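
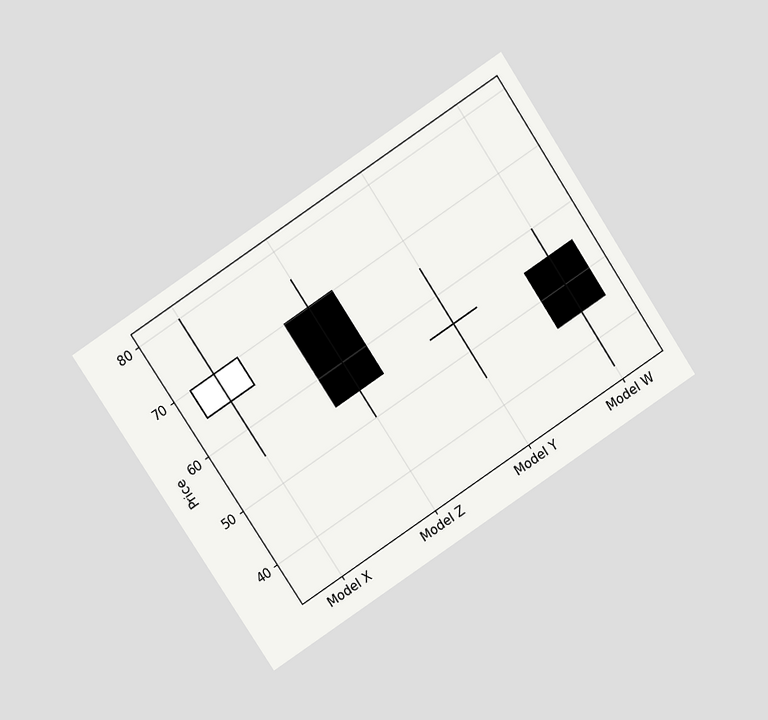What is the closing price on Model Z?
55

The chart is tilted about 33° counter-clockwise and viewed at a slight angle. The Model Z candle closes at 55.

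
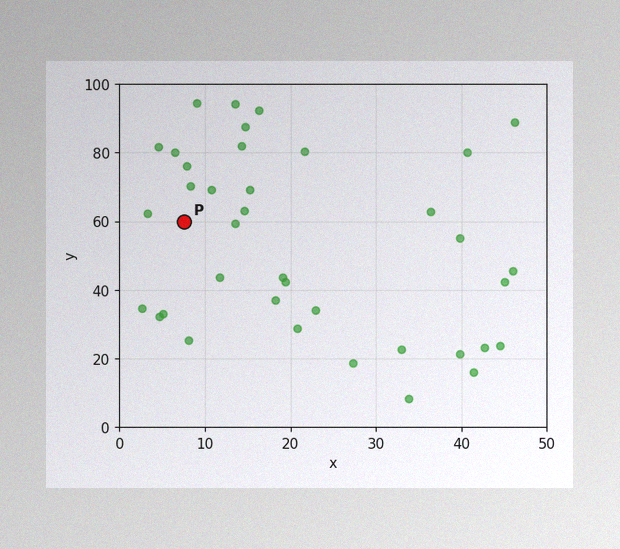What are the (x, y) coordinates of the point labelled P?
(7.5, 60)

The image has some photo noise and uneven lighting. Following the gridlines from P to each axis, P sits at (7.5, 60).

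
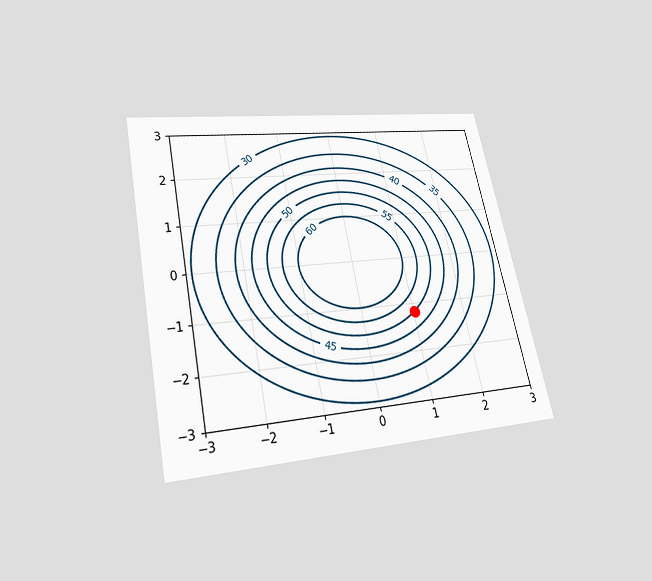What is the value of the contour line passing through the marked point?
50

The chart is tilted about 12° counter-clockwise and viewed slightly from below. The marked point sits on the contour labelled 50.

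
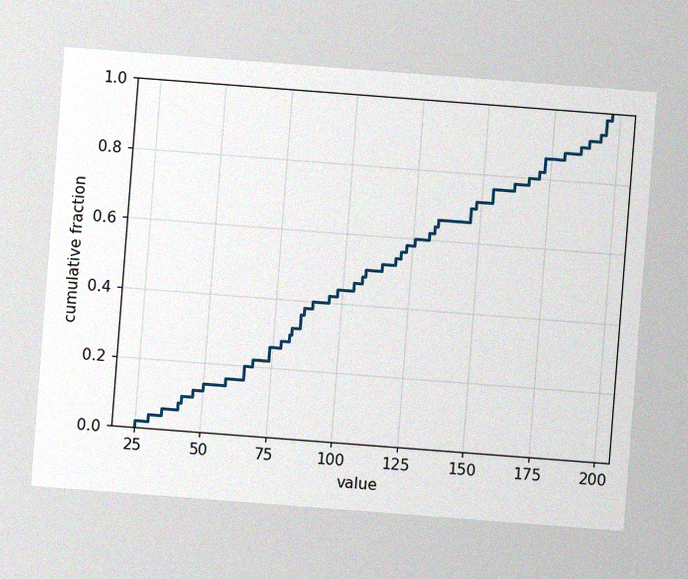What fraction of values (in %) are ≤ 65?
20%

The chart is tilted about 4° clockwise, with some photo noise. At x=65 the ECDF step is at 20%.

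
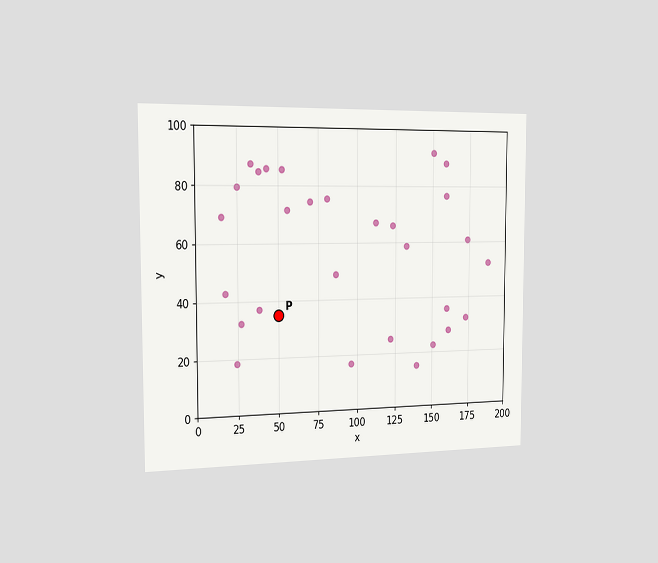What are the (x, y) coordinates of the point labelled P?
The chart is viewed slightly from the left. Following the gridlines from P to each axis, P sits at (50, 35).

(50, 35)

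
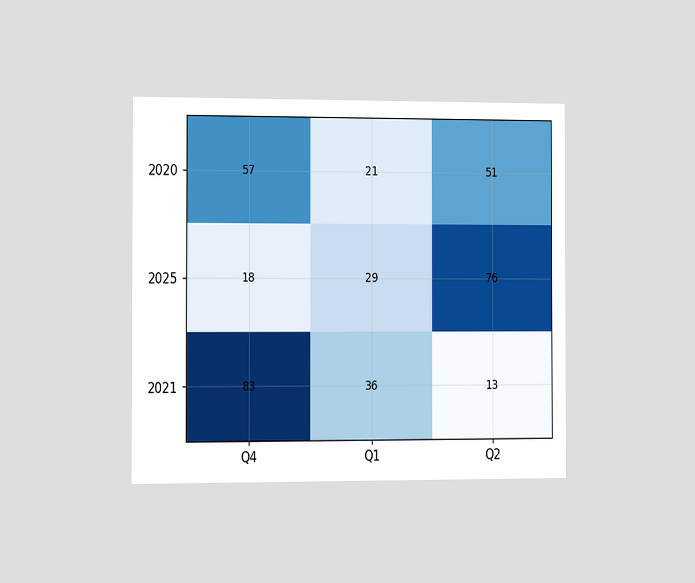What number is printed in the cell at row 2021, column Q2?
13

The chart is viewed slightly from the left. The (2021, Q2) cell reads 13.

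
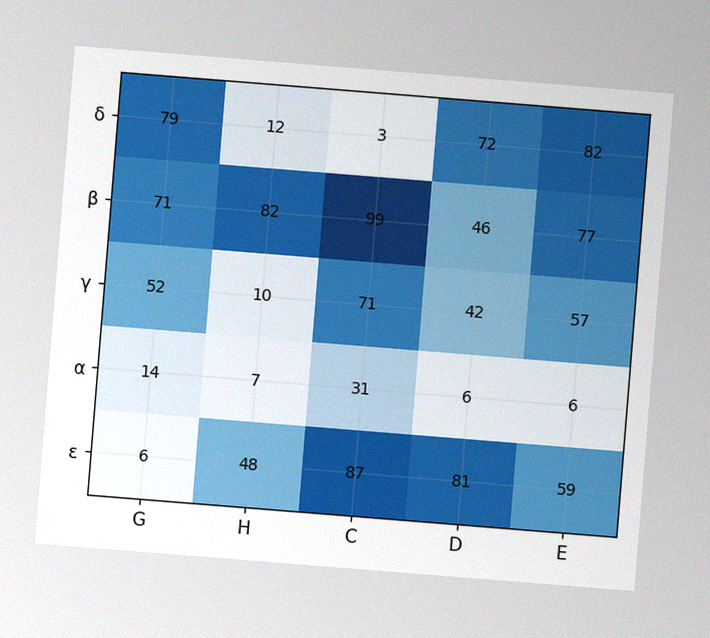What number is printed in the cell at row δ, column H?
12

The chart is tilted about 5° clockwise, with some photo noise. The (δ, H) cell reads 12.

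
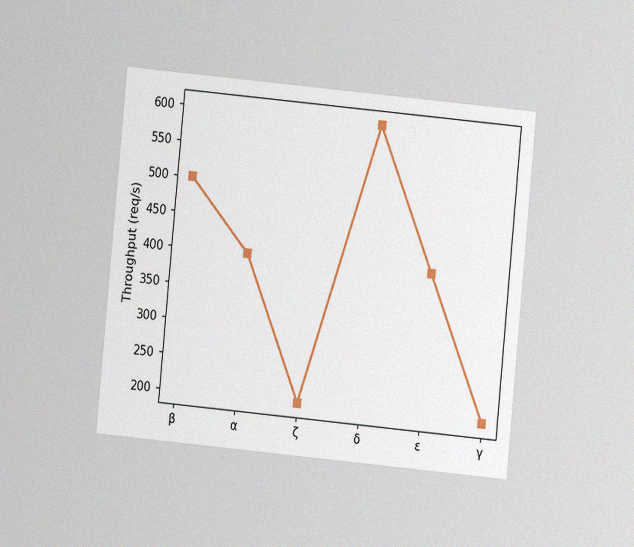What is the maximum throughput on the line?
The chart is tilted about 6° clockwise and viewed at a slight angle, with some photo noise. The highest point is at δ, and reading across to the y-axis gives 600req/s.

600req/s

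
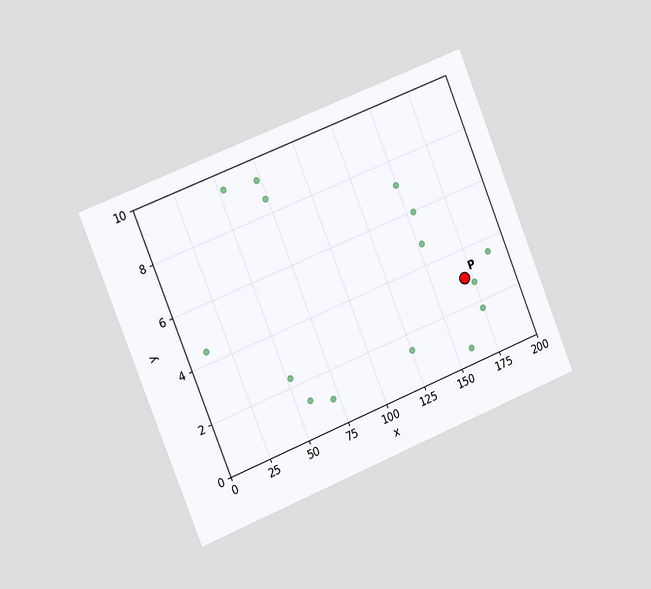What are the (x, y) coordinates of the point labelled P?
(170, 3)

The chart is tilted about 22° counter-clockwise and viewed slightly from the left. Following the gridlines from P to each axis, P sits at (170, 3).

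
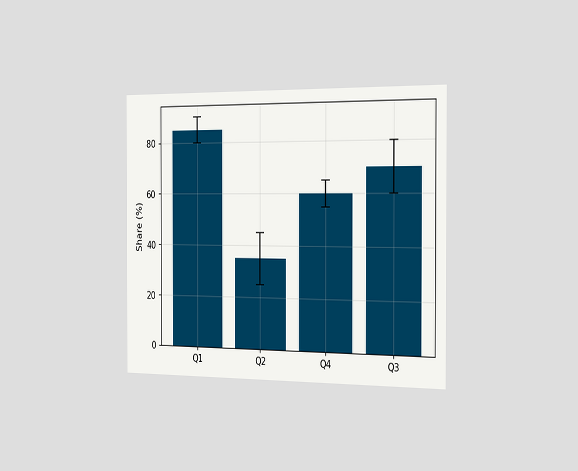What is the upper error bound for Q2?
45%

The chart is viewed slightly from the right. The Q2 bar's upper whisker reaches 45%.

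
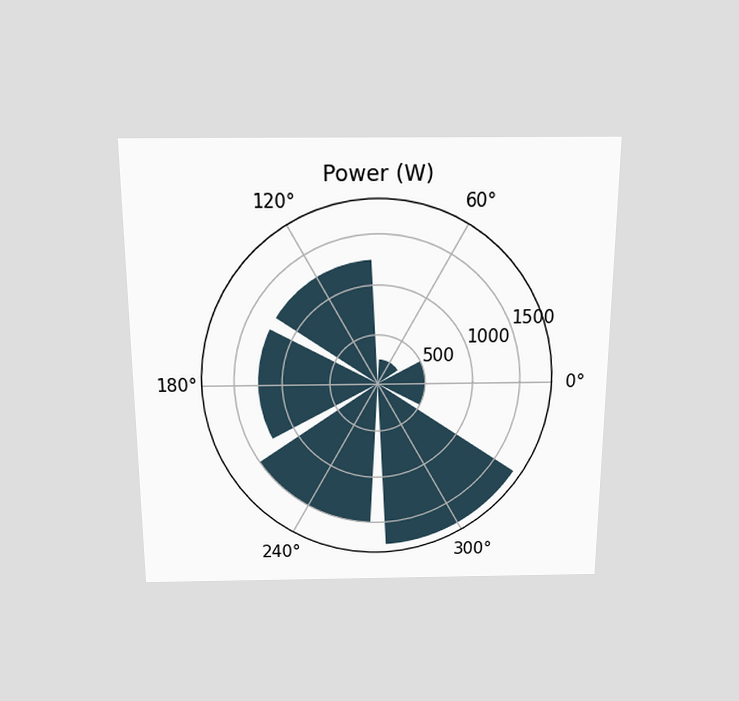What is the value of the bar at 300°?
1750W

The chart is viewed slightly from above. The bar at 300° reaches 1750W on the radial axis.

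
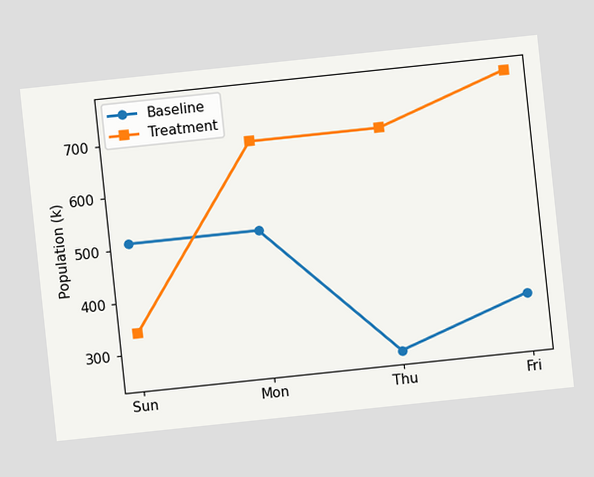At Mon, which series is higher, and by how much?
The chart is tilted about 6° counter-clockwise. At Mon, Treatment sits above the other line by 170k.

Treatment, by 170k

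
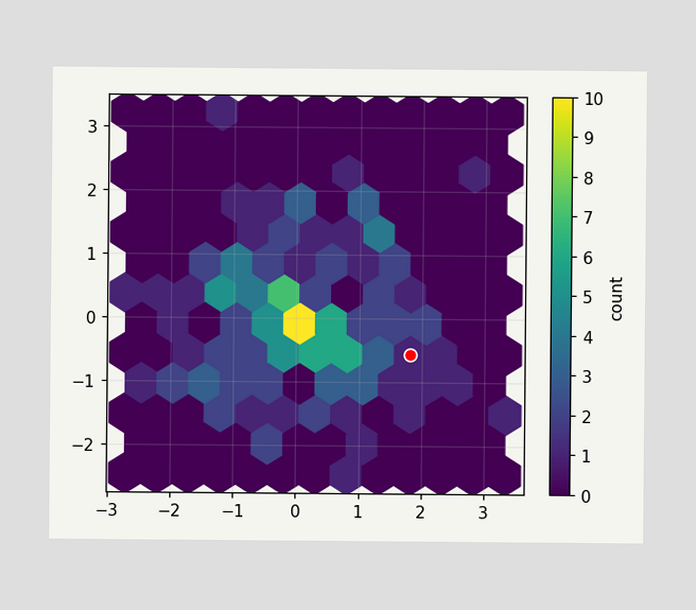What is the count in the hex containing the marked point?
1

The marked hex reads 1 on the colorbar.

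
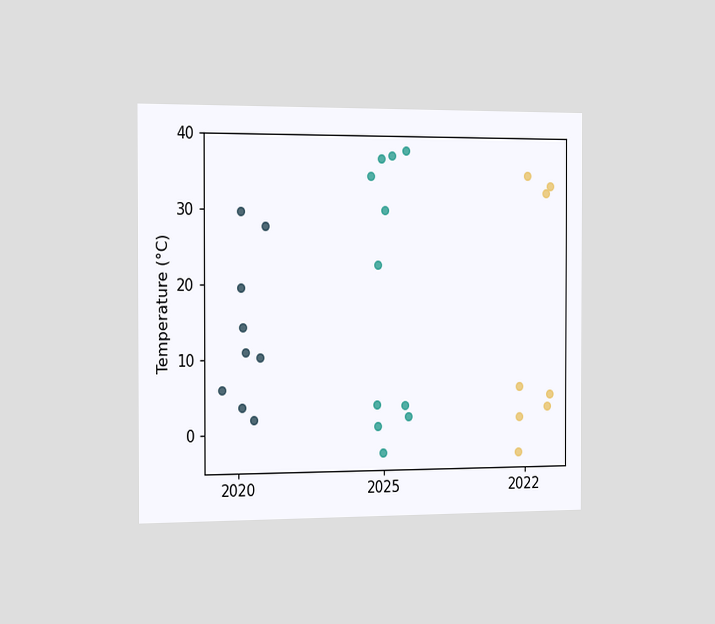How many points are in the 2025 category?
The chart is viewed slightly from the left. Counting the markers in the 2025 column gives 11.

11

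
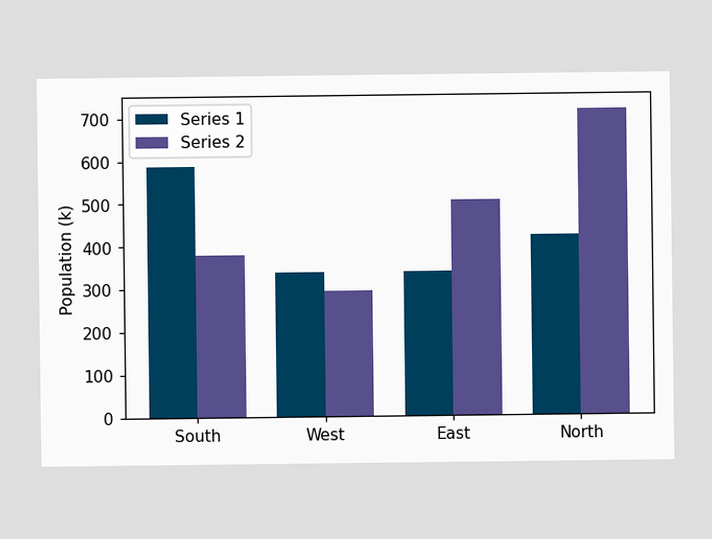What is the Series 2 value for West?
The Series 2 bar at West reaches 294k on the y-axis.

294k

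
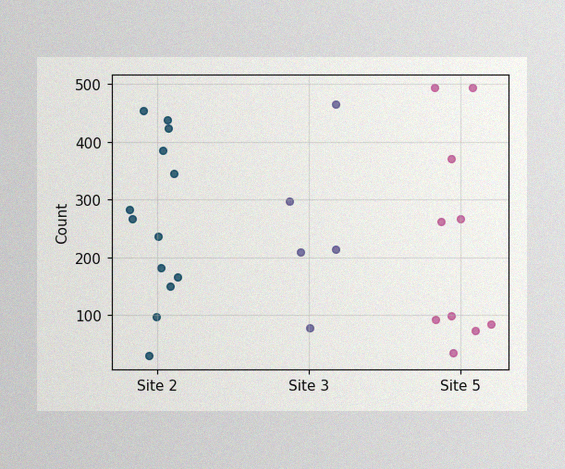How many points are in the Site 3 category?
The image has some photo noise and uneven lighting. Counting the markers in the Site 3 column gives 5.

5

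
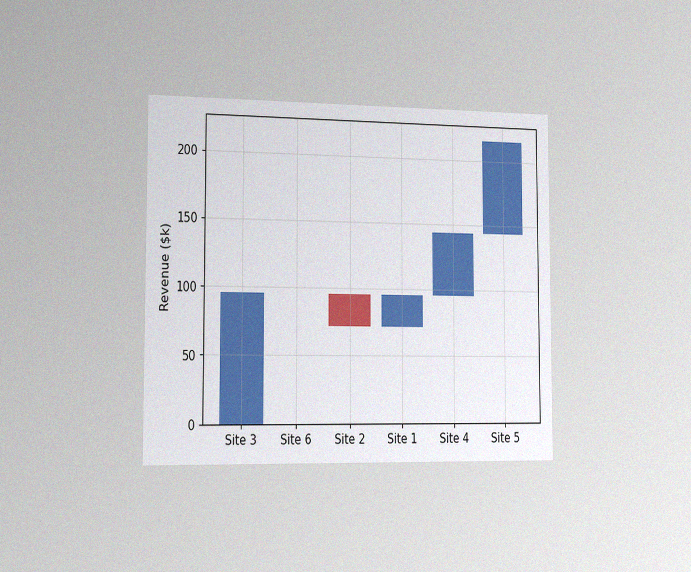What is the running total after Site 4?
$144k

The chart is viewed slightly from the left, with some photo noise. After Site 4 the running total reaches $144k.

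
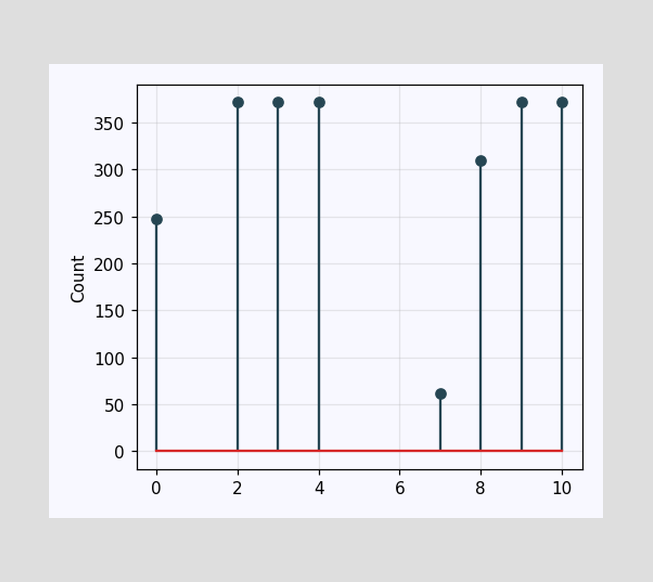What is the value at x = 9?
The stem at x=9 reaches 372.

372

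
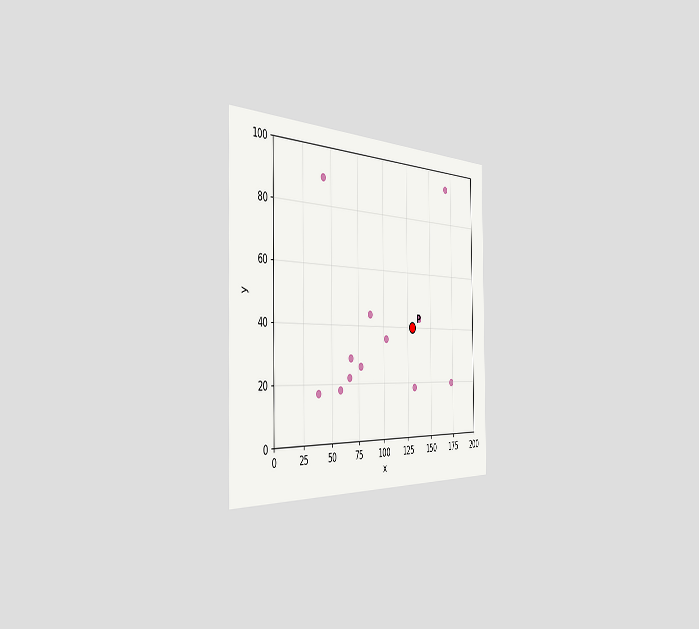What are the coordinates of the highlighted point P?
The chart is viewed slightly from the left. Following the gridlines from P to each axis, P sits at (130, 40).

(130, 40)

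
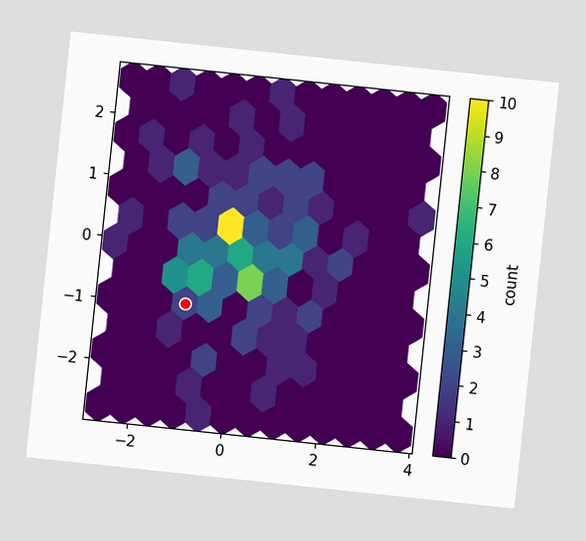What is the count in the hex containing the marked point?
2

The chart is tilted about 6° clockwise. The marked hex reads 2 on the colorbar.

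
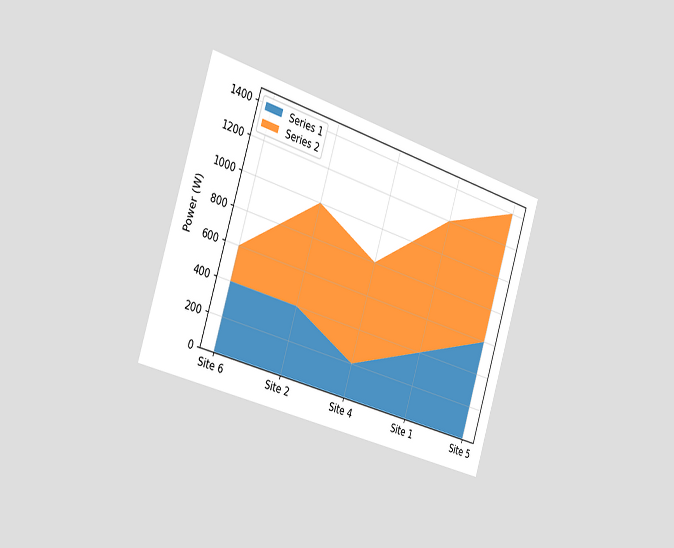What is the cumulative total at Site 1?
1200W

The chart is tilted about 17° clockwise and viewed slightly from the left. The stacked total at Site 1 reaches 1200W.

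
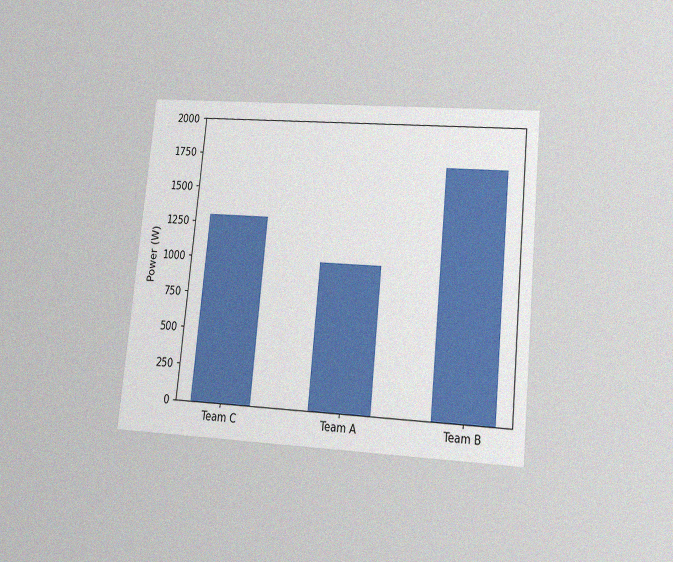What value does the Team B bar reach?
1700W

The chart is tilted about 6° clockwise and viewed slightly from below, with some photo noise. Reading along the chart's y-axis, the Team B bar reaches 1700W.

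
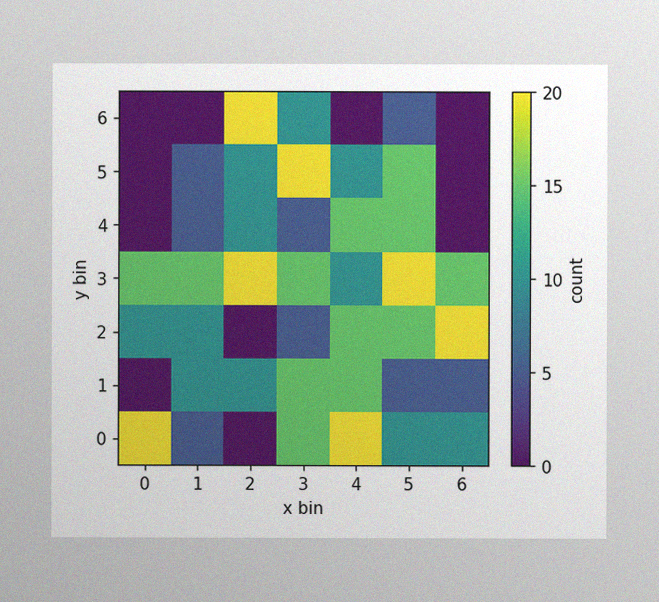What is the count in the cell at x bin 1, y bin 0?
The image has some photo noise and uneven lighting. Matching the cell (1, 0) against the colorbar gives 5.

5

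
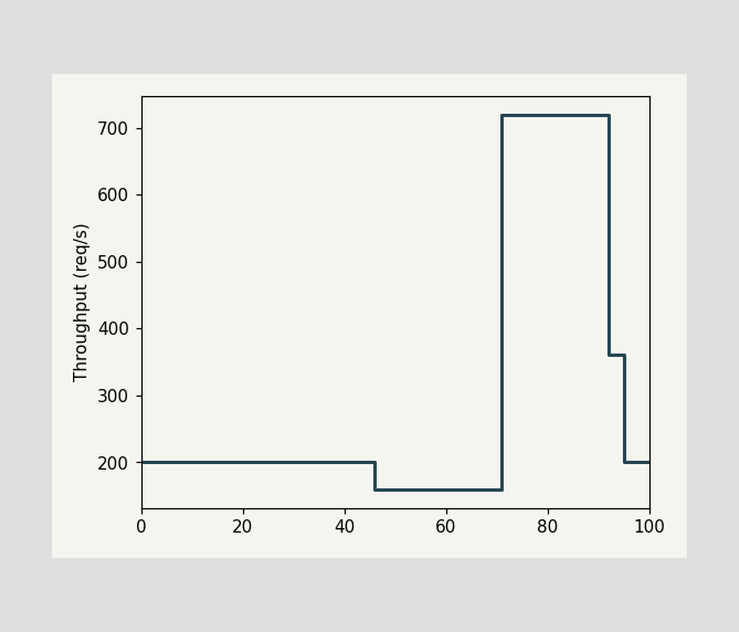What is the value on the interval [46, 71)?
On [46, 71) the step sits at 160req/s.

160req/s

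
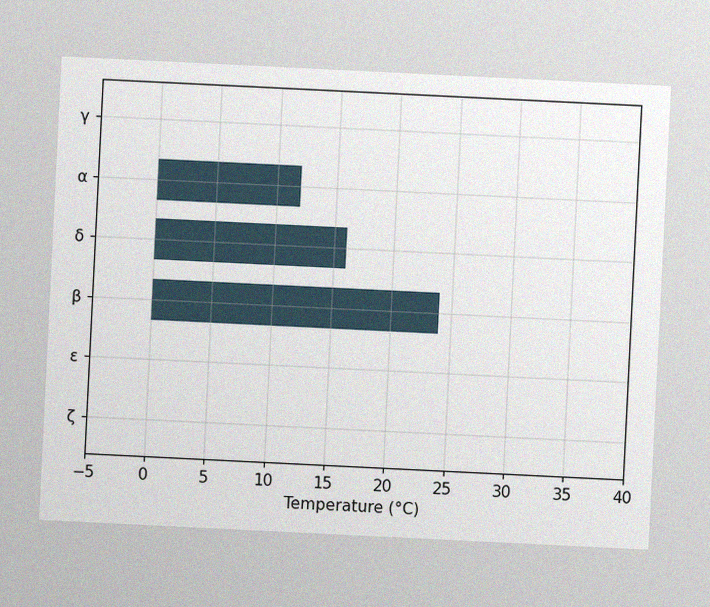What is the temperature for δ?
The chart is tilted about 3° clockwise, with some photo noise. Reading along the chart's x-axis, the δ bar reaches 16°C.

16°C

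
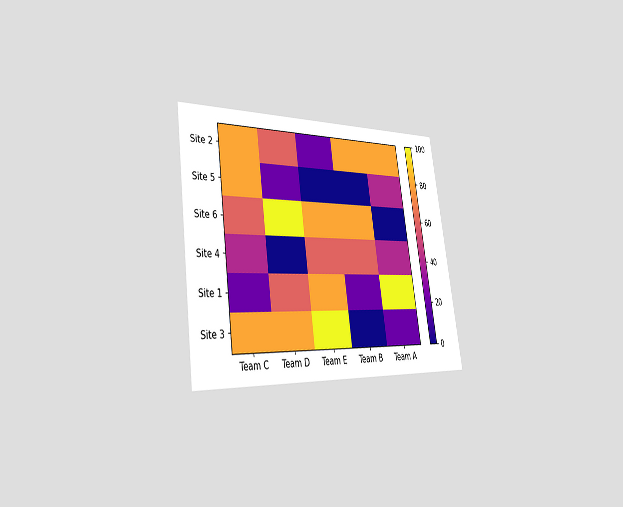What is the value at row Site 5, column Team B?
The chart is tilted about 8° counter-clockwise and viewed slightly from the left. Matching cell (Site 5, Team B) against the colorbar gives 0.

0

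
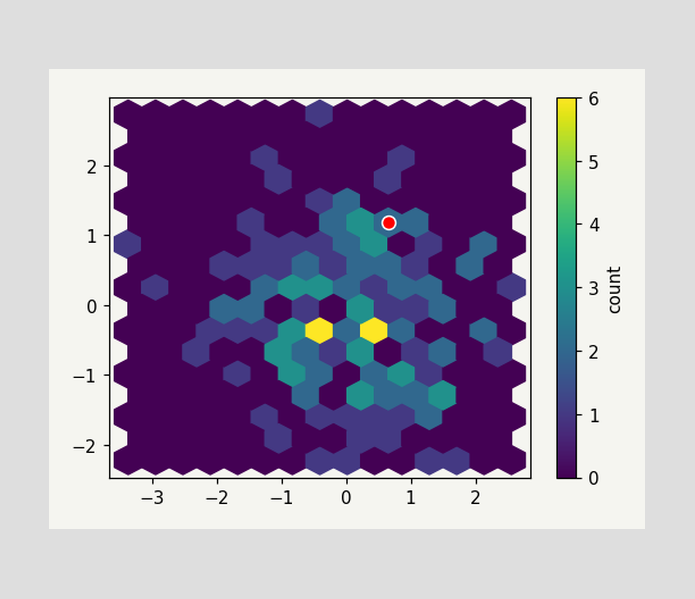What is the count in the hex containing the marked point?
2

The marked hex reads 2 on the colorbar.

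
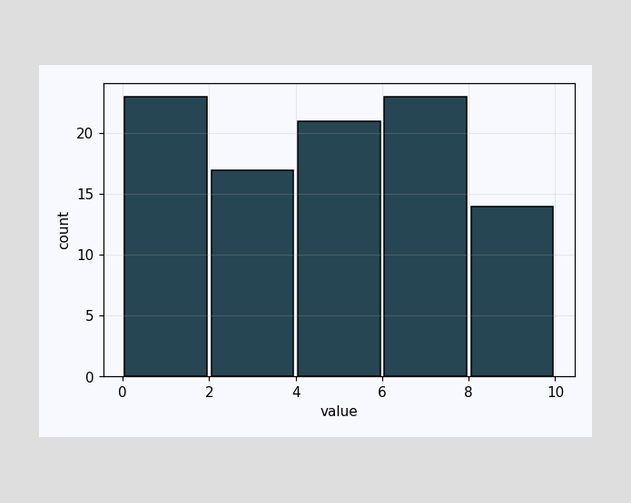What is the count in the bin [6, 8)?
The [6, 8) bin has height 23.

23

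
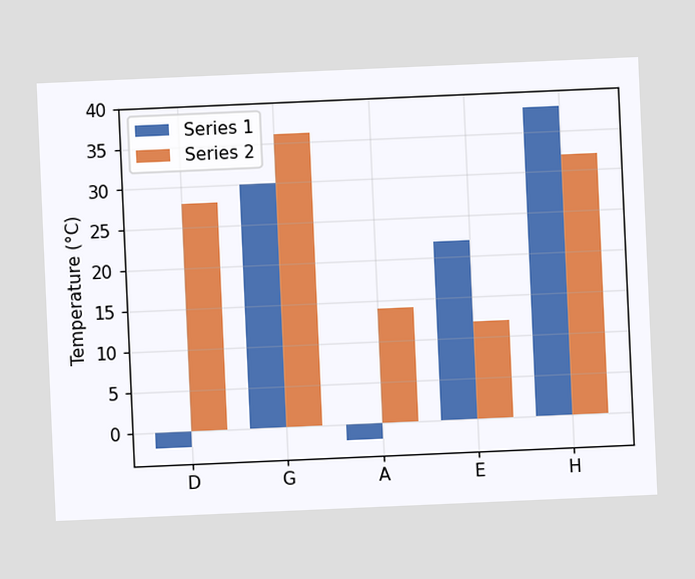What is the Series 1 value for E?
The chart is tilted about 3° counter-clockwise. The Series 1 bar at E reaches 22°C on the y-axis.

22°C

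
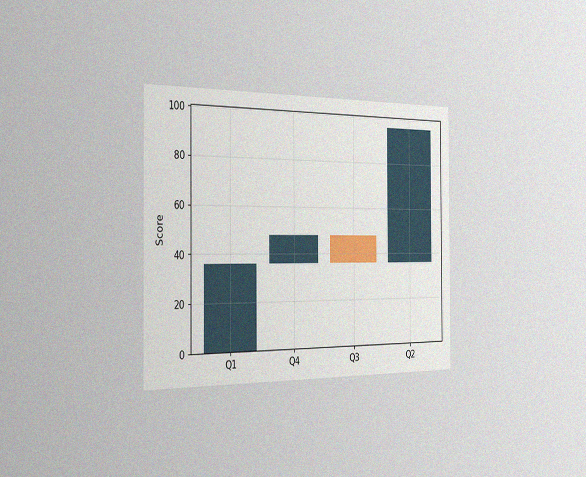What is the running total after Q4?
48

The chart is viewed slightly from the left, with some photo noise. After Q4 the running total reaches 48.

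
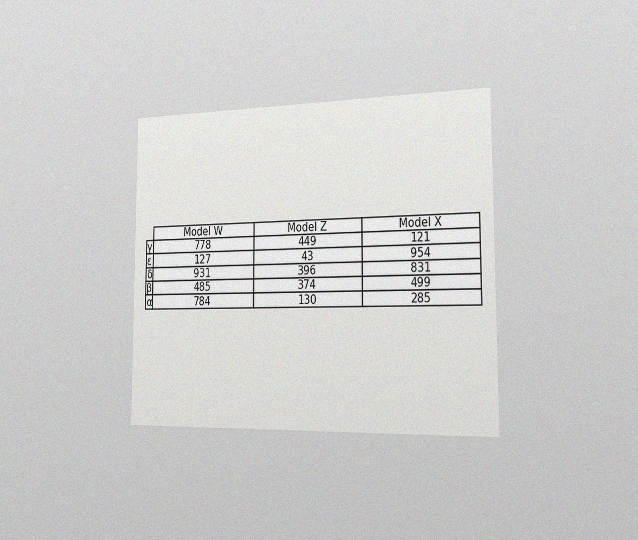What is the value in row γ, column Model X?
The chart is viewed slightly from the right, with some photo noise. The (γ, Model X) cell reads 121.

121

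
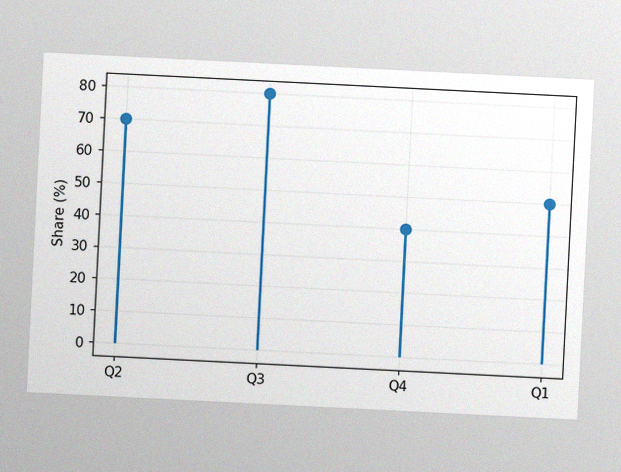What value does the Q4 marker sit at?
40%

The chart is tilted about 3° clockwise, with some photo noise. The Q4 marker sits at 40%.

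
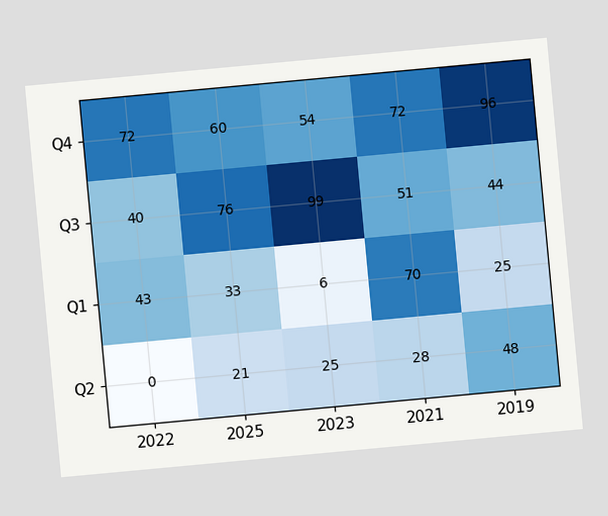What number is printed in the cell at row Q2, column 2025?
21

The chart is tilted about 5° counter-clockwise. The (Q2, 2025) cell reads 21.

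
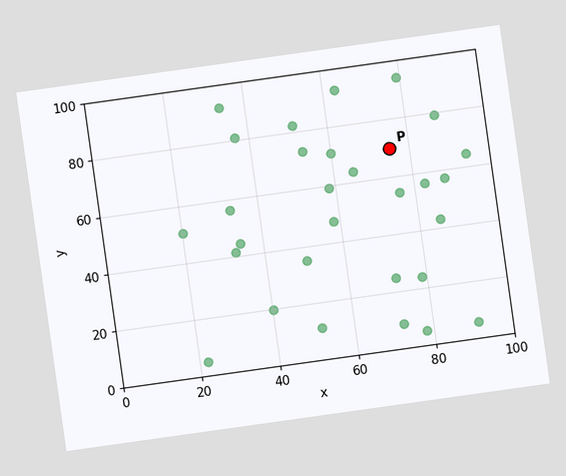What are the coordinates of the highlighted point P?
(75, 70)

The chart is tilted about 8° counter-clockwise. Following the gridlines from P to each axis, P sits at (75, 70).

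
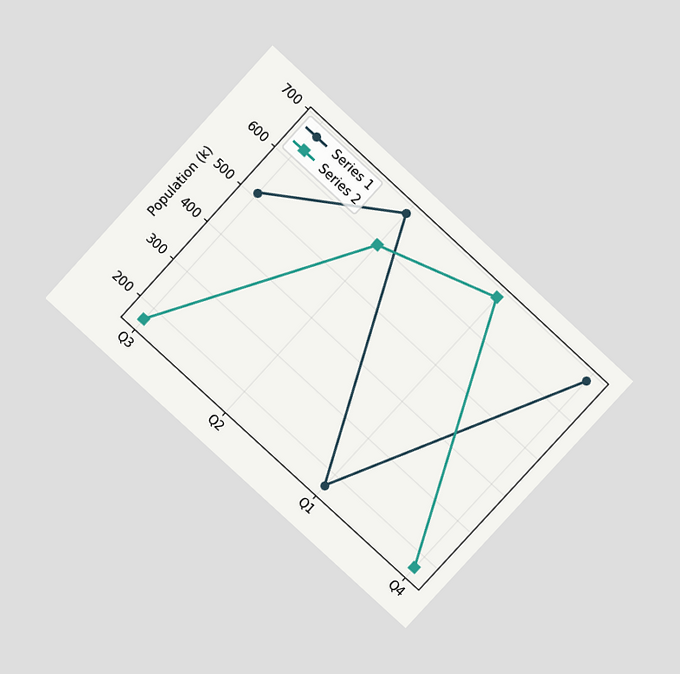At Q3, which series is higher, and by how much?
The chart is tilted about 43° clockwise and viewed slightly from above. At Q3, Series 1 sits above the other line by 340k.

Series 1, by 340k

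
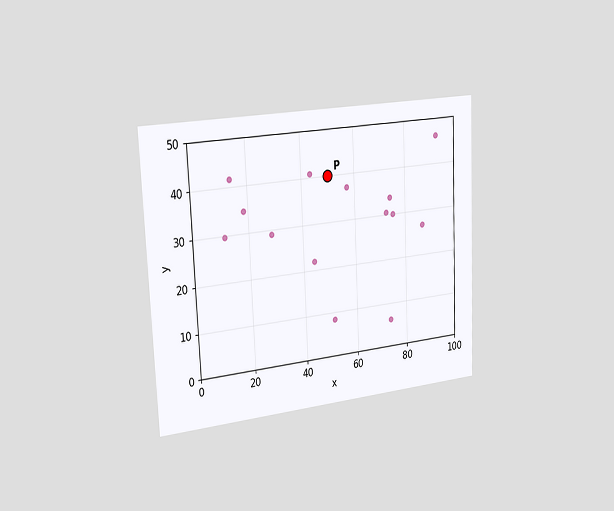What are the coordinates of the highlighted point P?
The chart is tilted about 3° counter-clockwise and viewed slightly from the left. Following the gridlines from P to each axis, P sits at (50, 40).

(50, 40)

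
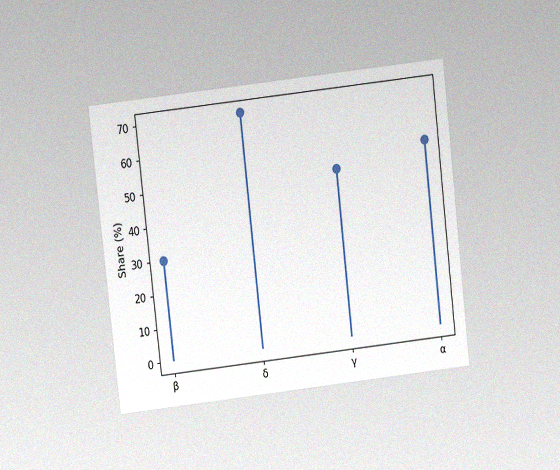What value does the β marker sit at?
30%

The chart is tilted about 6° counter-clockwise and viewed at a slight angle, with some photo noise. The β marker sits at 30%.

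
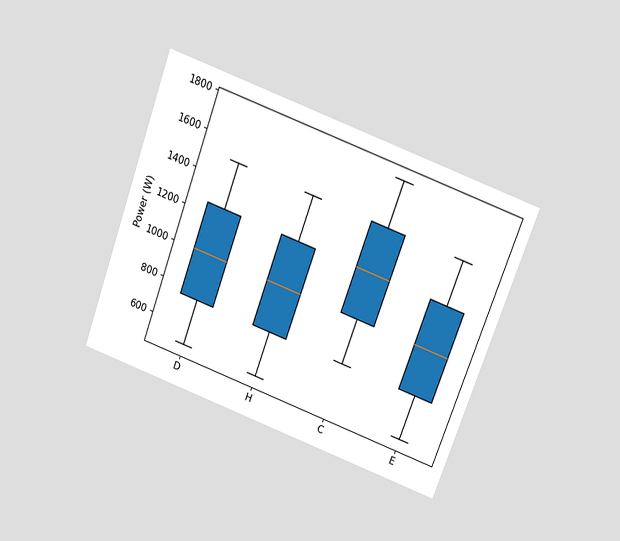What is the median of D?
The chart is tilted about 20° clockwise and viewed slightly from above. The median line in the D box sits at 1000W.

1000W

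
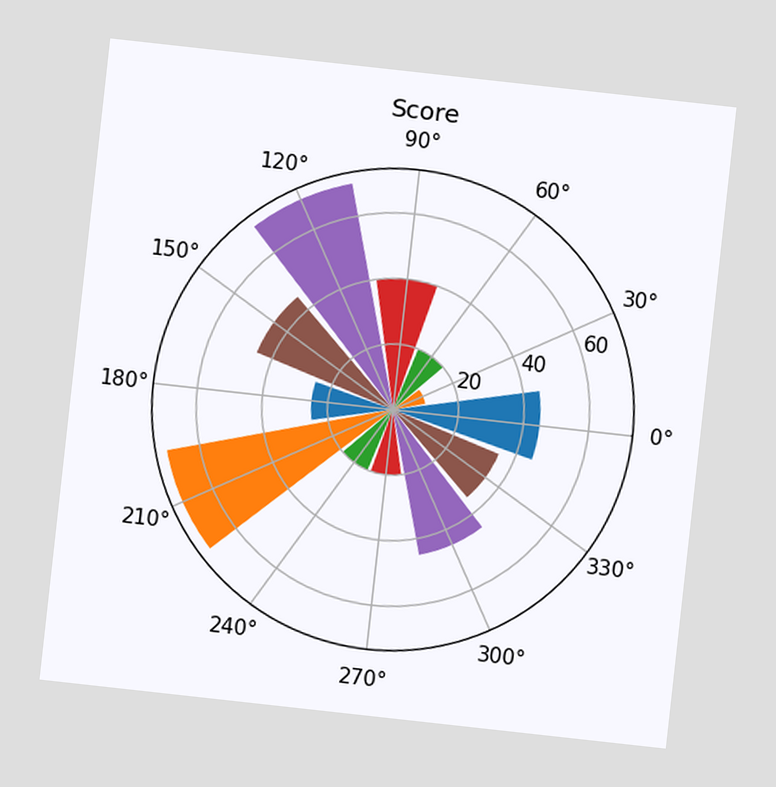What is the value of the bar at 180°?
25

The chart is tilted about 6° clockwise. The bar at 180° reaches 25 on the radial axis.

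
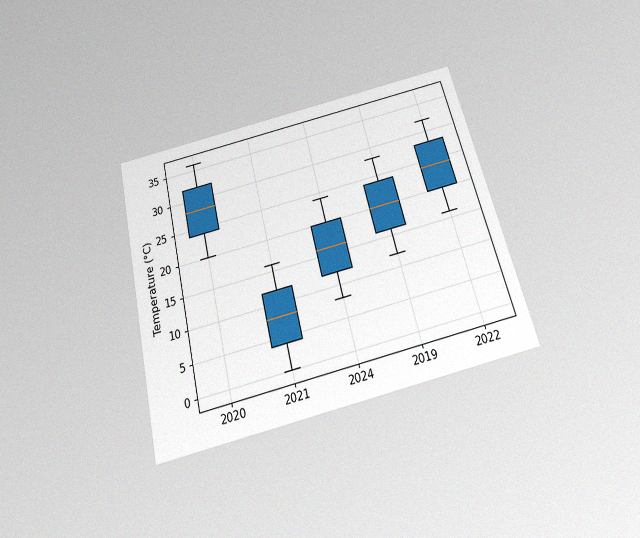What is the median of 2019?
20°C

The chart is tilted about 14° counter-clockwise and viewed slightly from below, with some photo noise. The median line in the 2019 box sits at 20°C.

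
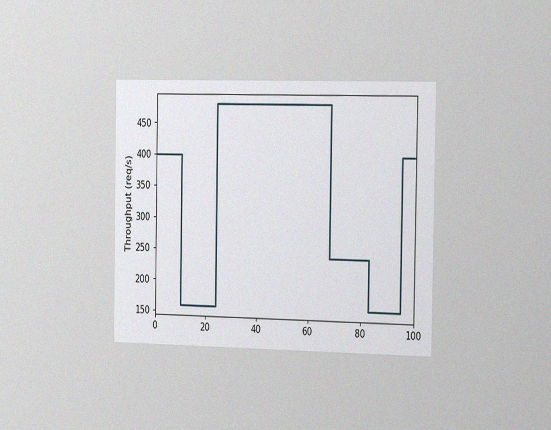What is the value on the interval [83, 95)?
160req/s

The chart is viewed slightly from the right, with some photo noise. On [83, 95) the step sits at 160req/s.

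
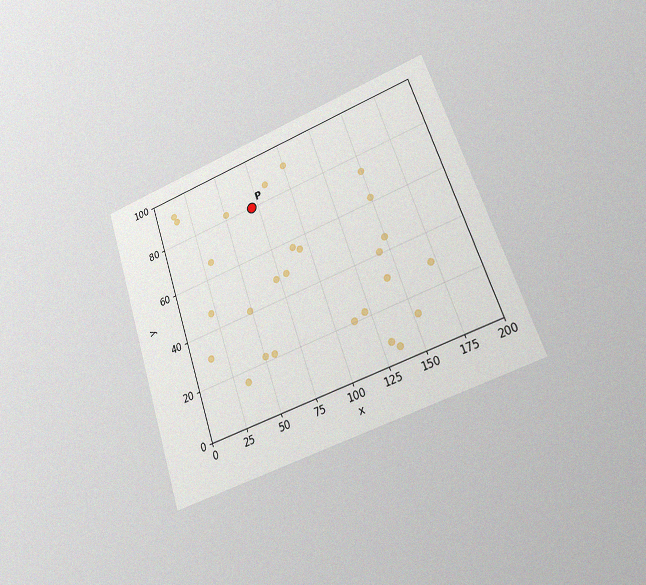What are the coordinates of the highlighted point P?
(70, 80)

The chart is tilted about 19° counter-clockwise and viewed at a slight angle, with some photo noise. Following the gridlines from P to each axis, P sits at (70, 80).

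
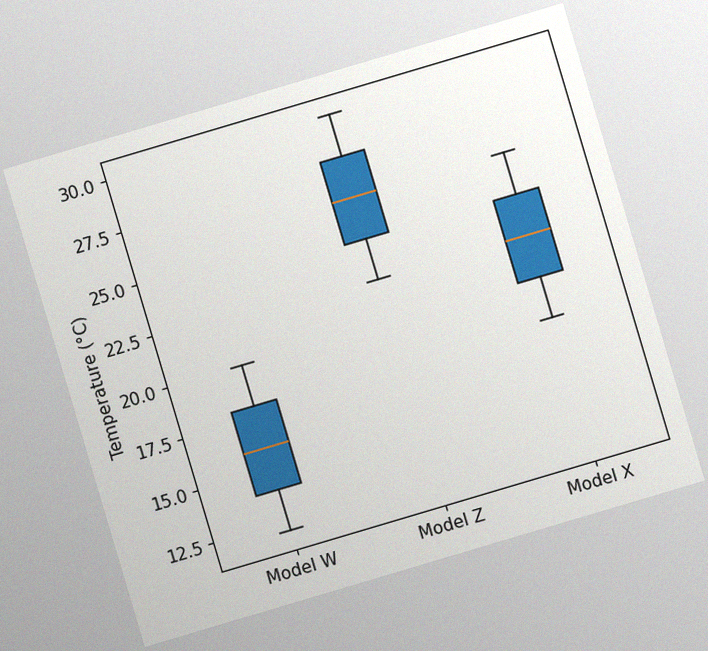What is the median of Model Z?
The chart is tilted about 17° counter-clockwise, with some photo noise. The median line in the Model Z box sits at 26°C.

26°C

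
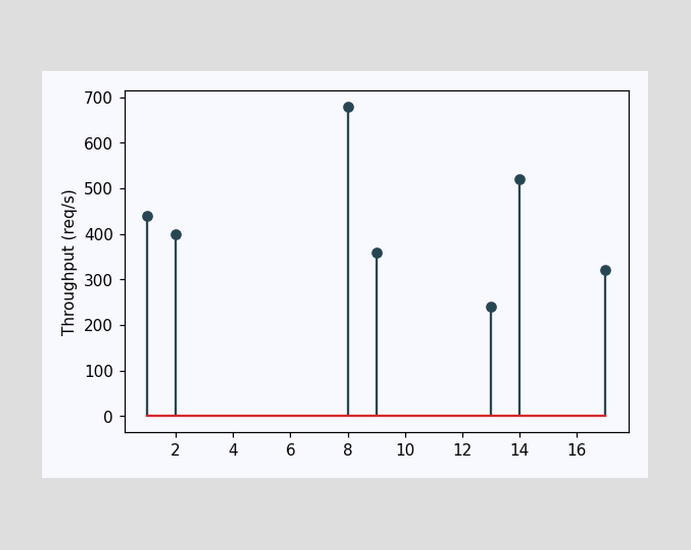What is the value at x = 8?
680req/s

The stem at x=8 reaches 680req/s.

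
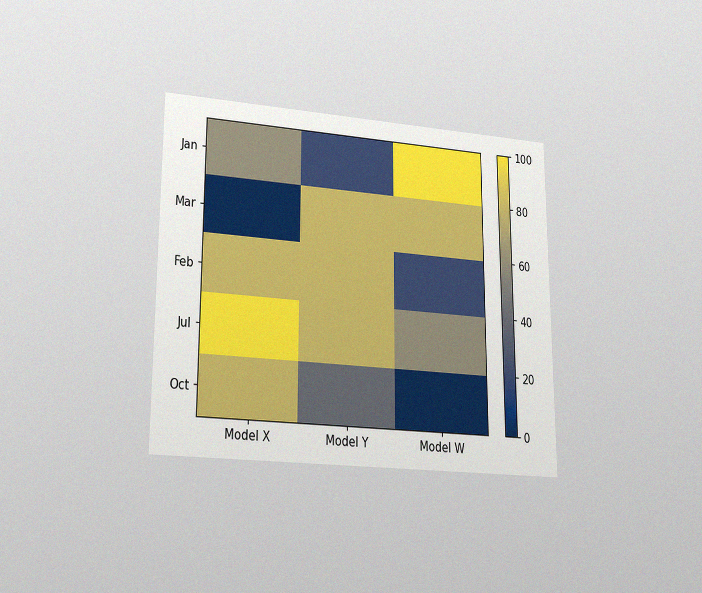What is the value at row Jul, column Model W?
60

The chart is viewed at a slight angle, with some photo noise. Matching cell (Jul, Model W) against the colorbar gives 60.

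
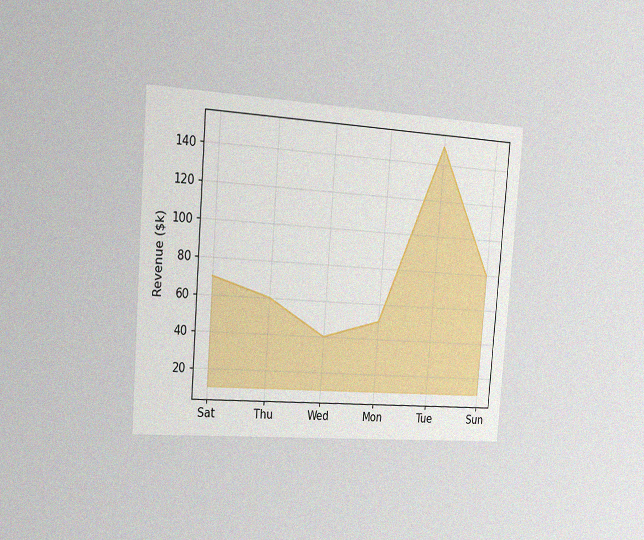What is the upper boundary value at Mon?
The chart is tilted about 4° clockwise and viewed slightly from the left, with some photo noise. At Mon the upper boundary is at $50k.

$50k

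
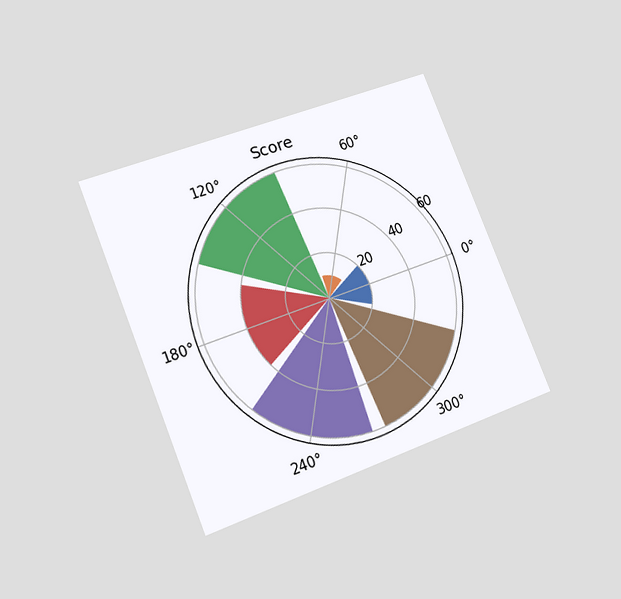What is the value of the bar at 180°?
The chart is tilted about 22° counter-clockwise and viewed at a slight angle. The bar at 180° reaches 40 on the radial axis.

40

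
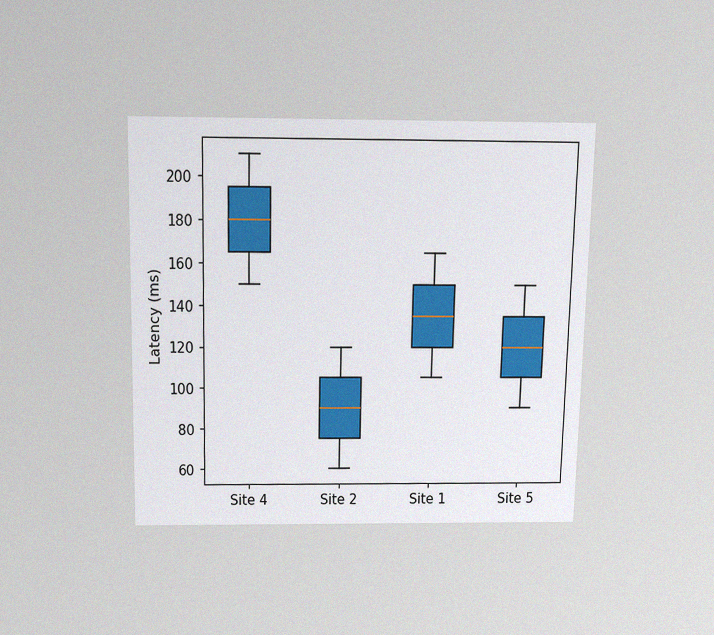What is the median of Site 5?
The chart is viewed slightly from above, with some photo noise. The median line in the Site 5 box sits at 120ms.

120ms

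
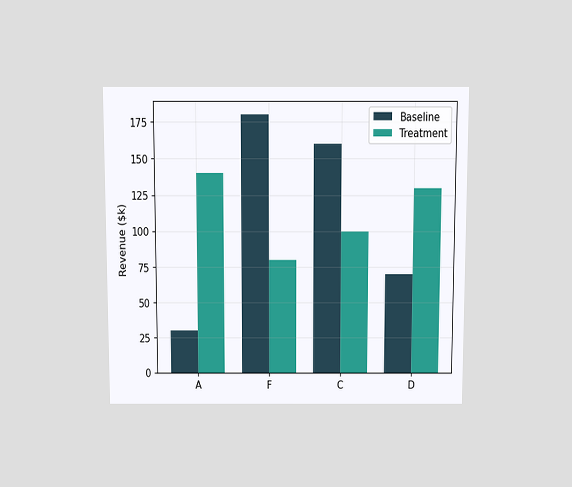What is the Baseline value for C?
$160k

The chart is viewed slightly from above. The Baseline bar at C reaches $160k on the y-axis.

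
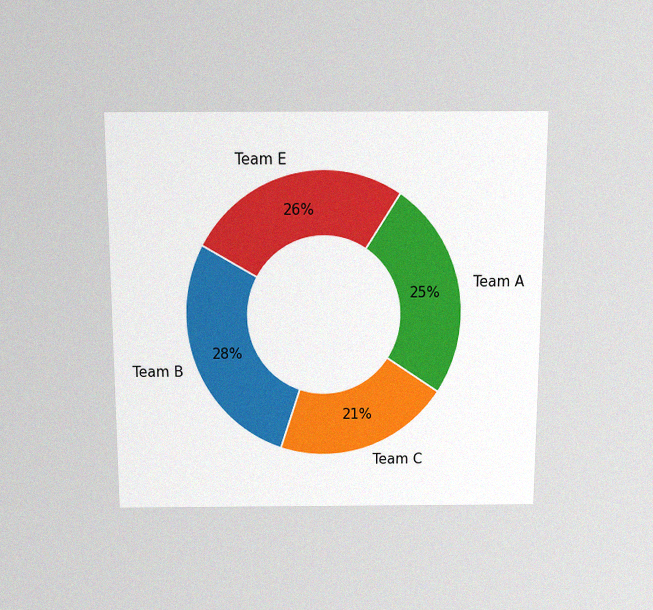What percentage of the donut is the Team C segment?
21%

The chart is viewed slightly from above, with some photo noise. The Team C segment takes up 21% of the ring.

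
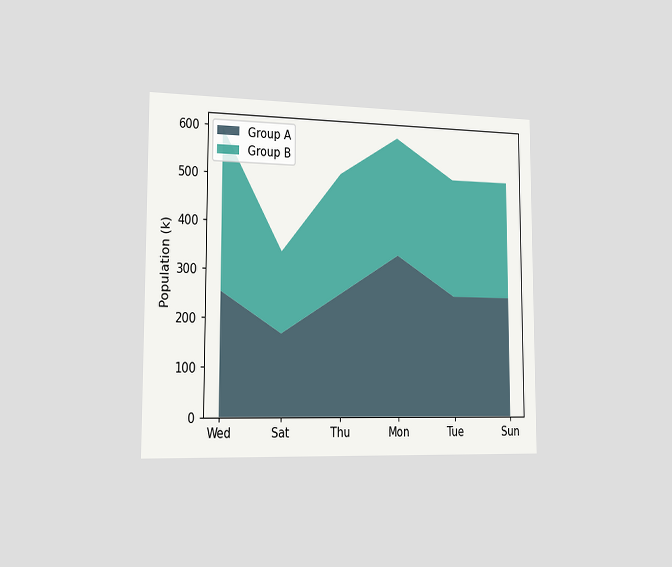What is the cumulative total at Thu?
The chart is viewed slightly from the left. The stacked total at Thu reaches 510k.

510k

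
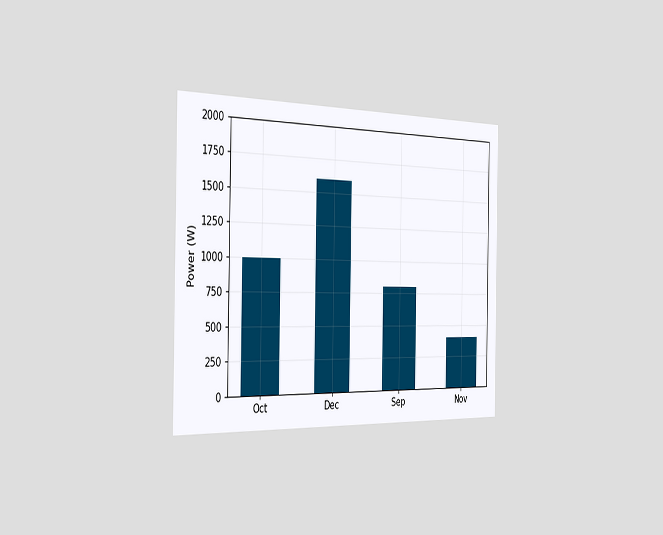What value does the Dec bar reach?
The chart is viewed slightly from the left. Reading along the chart's y-axis, the Dec bar reaches 1600W.

1600W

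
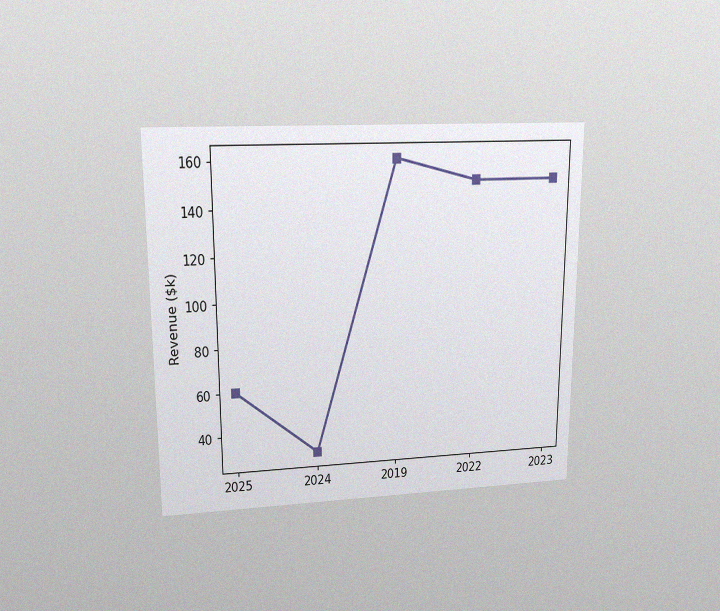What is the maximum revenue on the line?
The chart is viewed at a slight angle, with some photo noise. The highest point is at 2019, and reading across to the y-axis gives $160k.

$160k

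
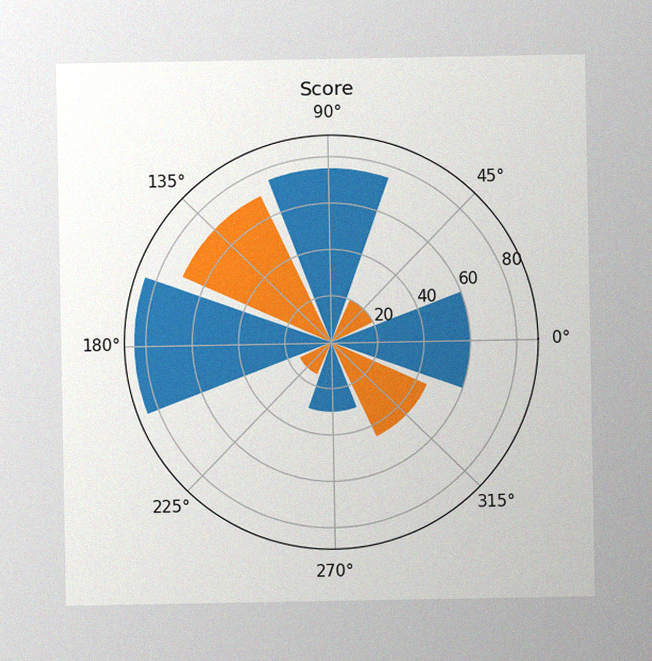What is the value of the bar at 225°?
15

The image has some photo noise and uneven lighting. The bar at 225° reaches 15 on the radial axis.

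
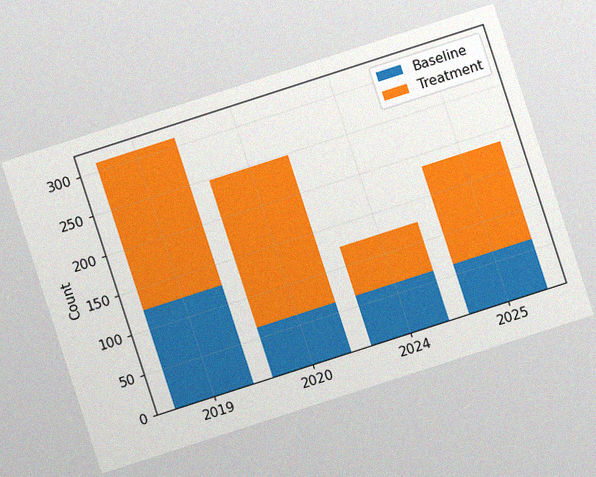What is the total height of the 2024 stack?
The chart is tilted about 18° counter-clockwise, with some photo noise. The 2024 stack's top reaches 124 on the y-axis.

124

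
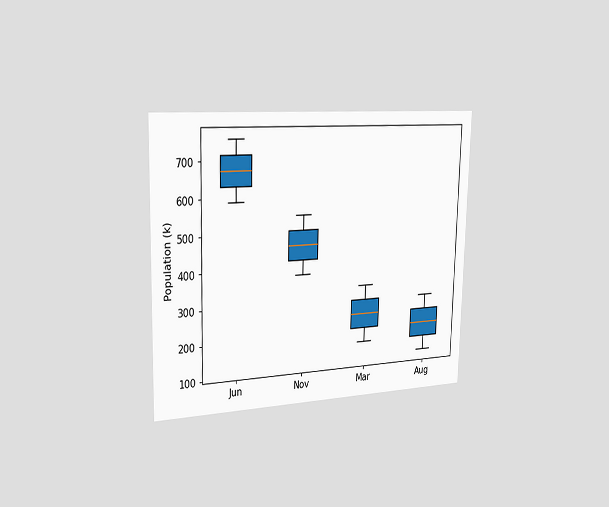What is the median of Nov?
462k

The chart is viewed slightly from the left. The median line in the Nov box sits at 462k.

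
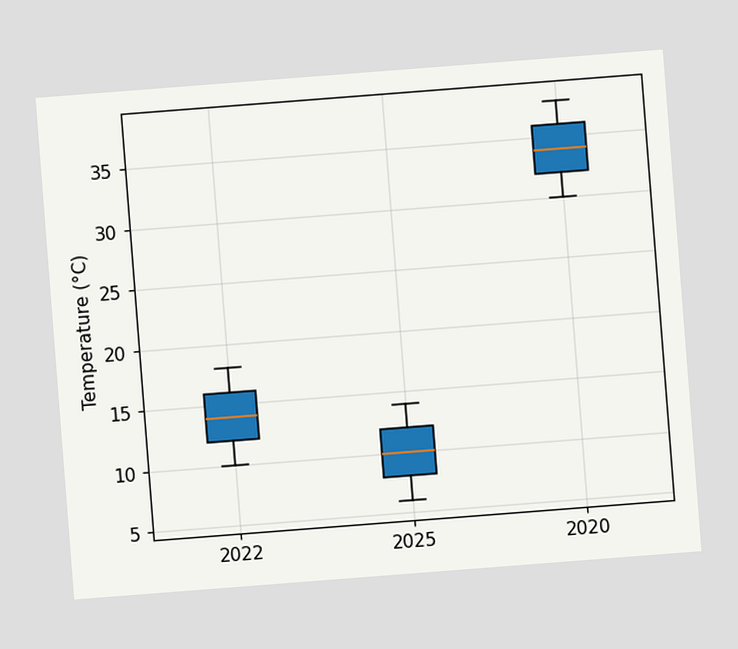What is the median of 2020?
34°C

The chart is tilted about 4° counter-clockwise. The median line in the 2020 box sits at 34°C.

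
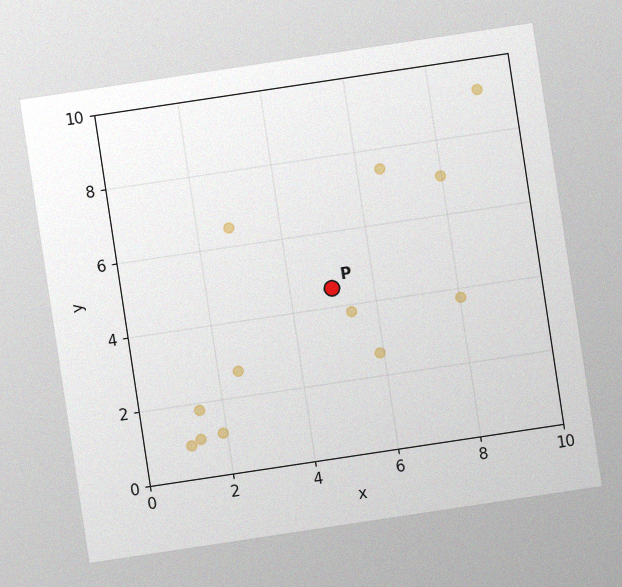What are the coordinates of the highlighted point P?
(5, 4.5)

The chart is tilted about 9° counter-clockwise, with some photo noise. Following the gridlines from P to each axis, P sits at (5, 4.5).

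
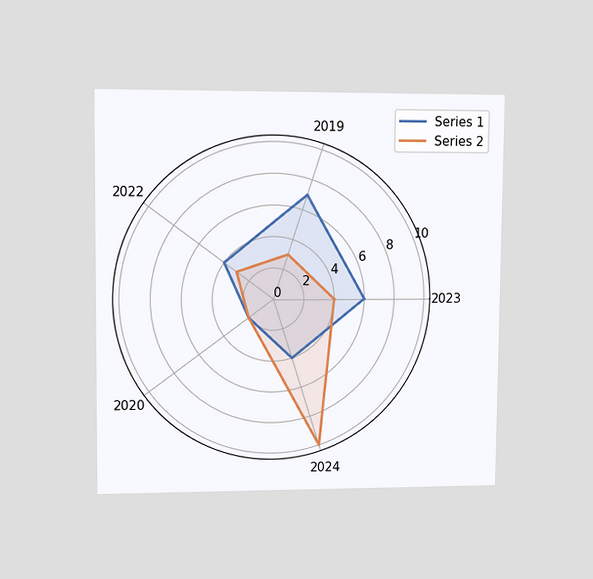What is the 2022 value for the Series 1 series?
The chart is viewed at a slight angle. On the 2022 axis, Series 1 reaches 4.

4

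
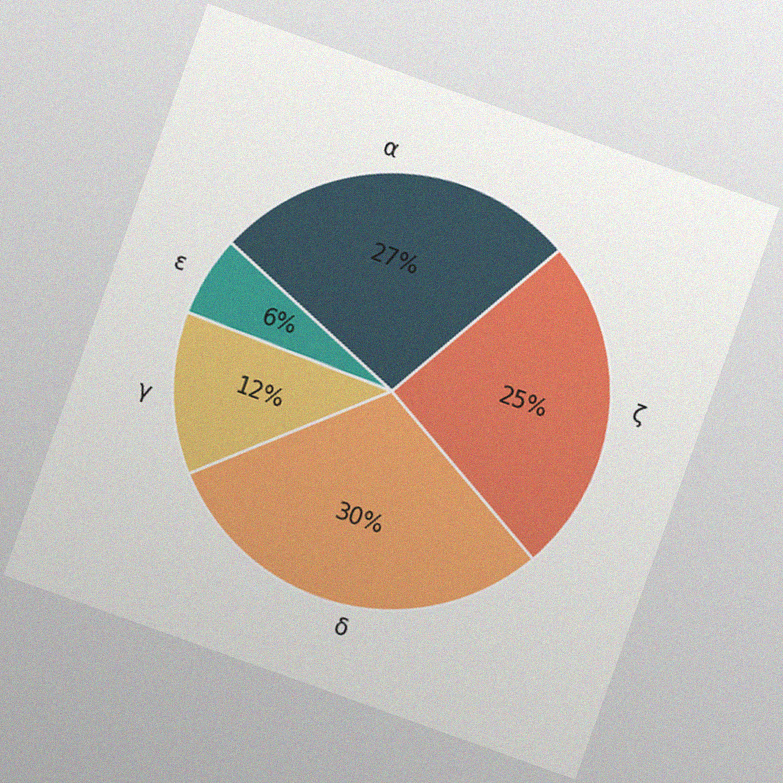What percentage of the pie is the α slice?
27%

The chart is tilted about 20° clockwise, with some photo noise. The α slice takes up 27% of the pie.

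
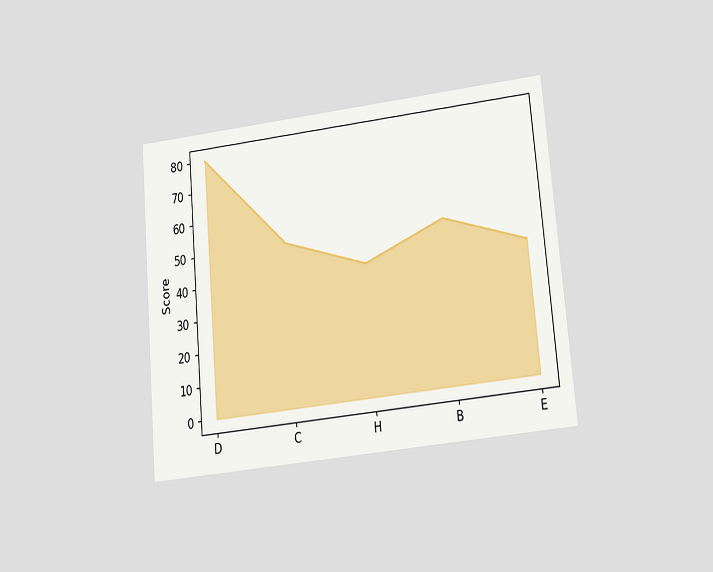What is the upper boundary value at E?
40

The chart is tilted about 5° counter-clockwise and viewed slightly from below. At E the upper boundary is at 40.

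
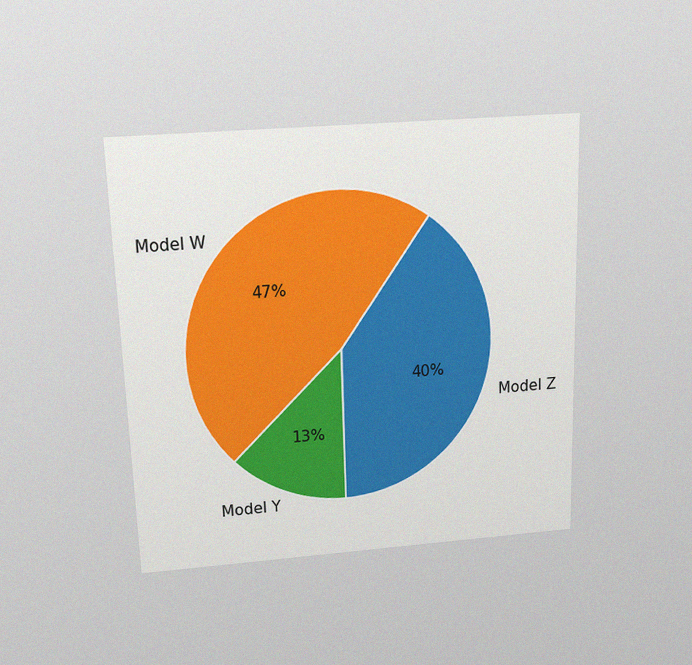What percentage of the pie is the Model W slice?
The chart is viewed slightly from above, with some photo noise. The Model W slice takes up 47% of the pie.

47%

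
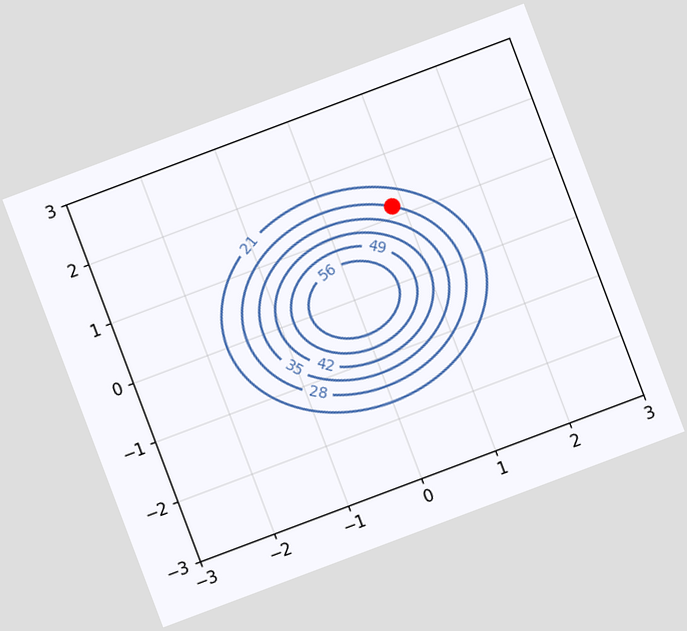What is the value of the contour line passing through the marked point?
The chart is tilted about 21° counter-clockwise. The marked point sits on the contour labelled 28.

28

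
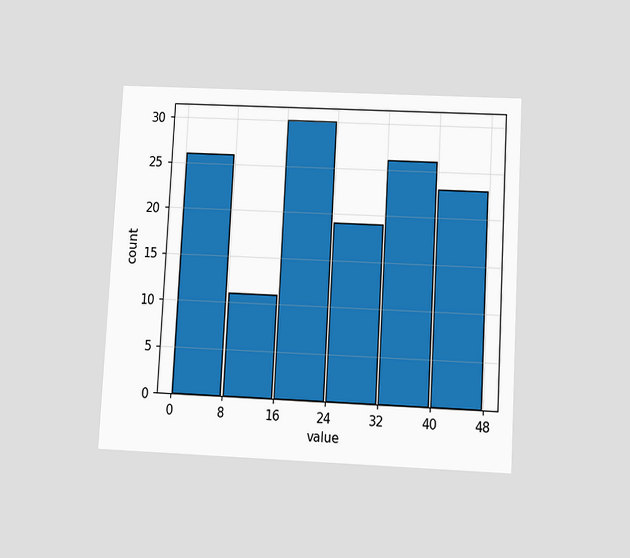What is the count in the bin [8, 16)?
The chart is tilted about 3° clockwise and viewed slightly from below. The [8, 16) bin has height 11.

11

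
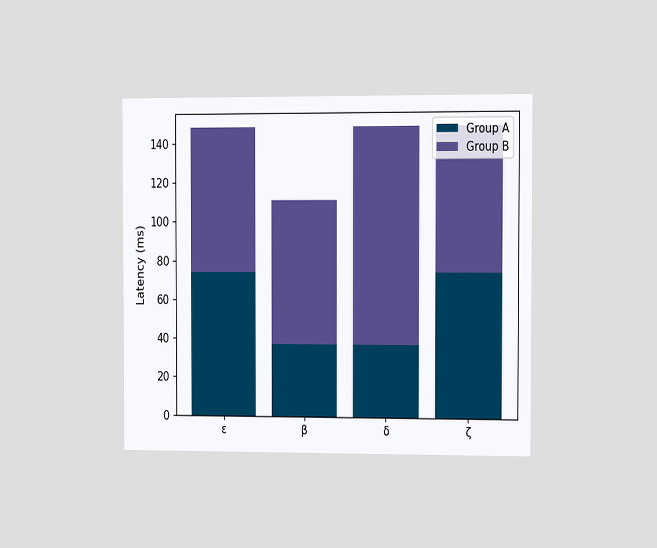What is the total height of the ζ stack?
The chart is viewed slightly from the right. The ζ stack's top reaches 148ms on the y-axis.

148ms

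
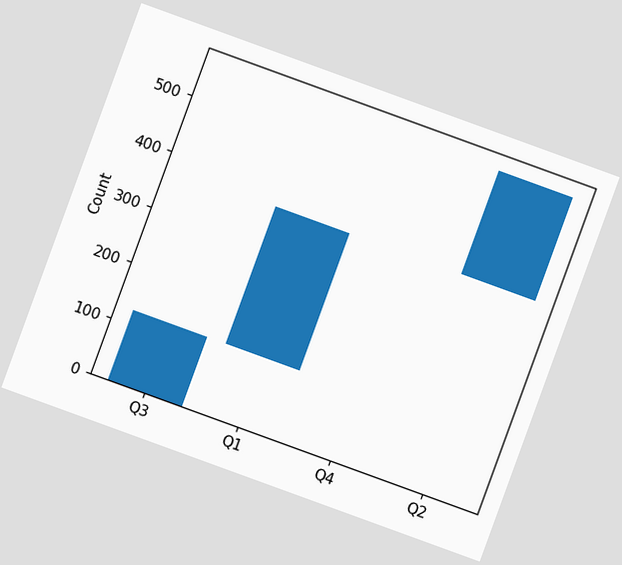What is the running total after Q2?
558

The chart is tilted about 20° clockwise. After Q2 the running total reaches 558.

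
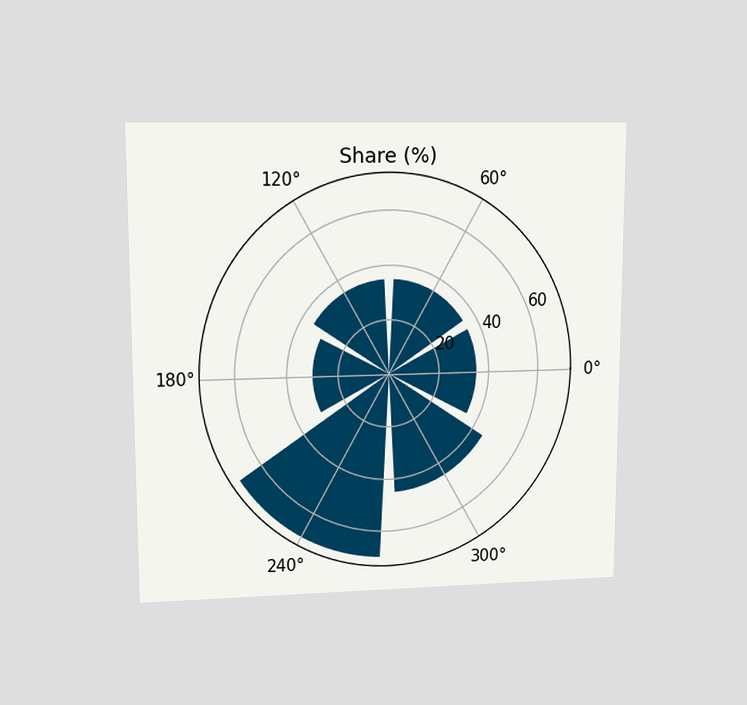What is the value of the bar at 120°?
35%

The chart is viewed at a slight angle. The bar at 120° reaches 35% on the radial axis.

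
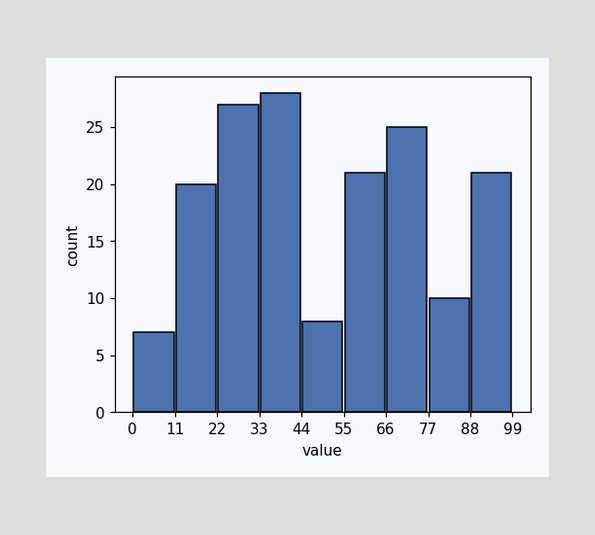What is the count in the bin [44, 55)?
The [44, 55) bin has height 8.

8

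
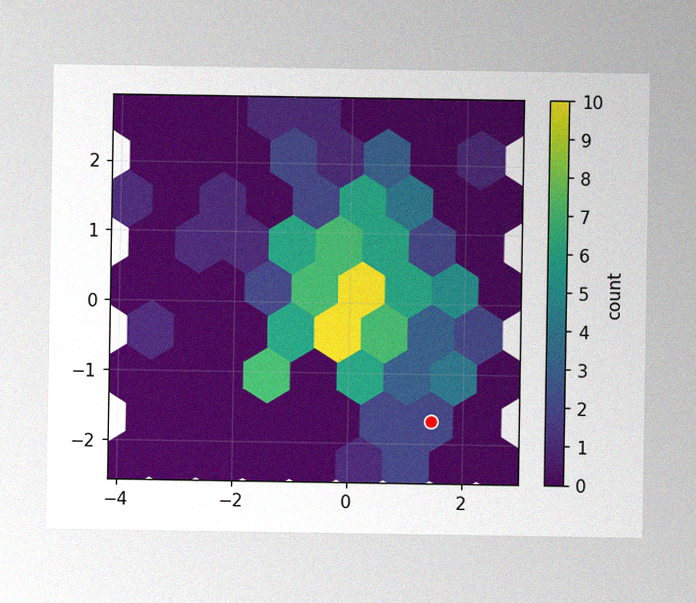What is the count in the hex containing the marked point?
2

The image has some photo noise and uneven lighting. The marked hex reads 2 on the colorbar.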